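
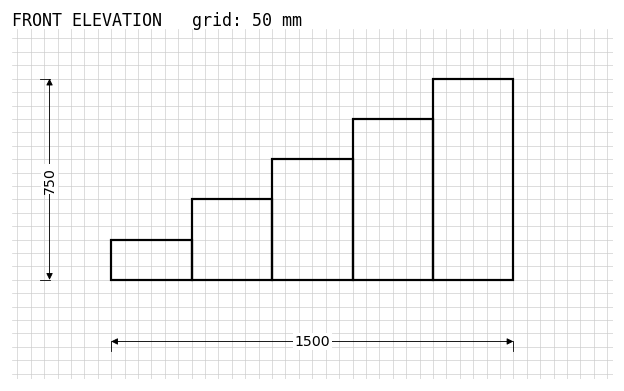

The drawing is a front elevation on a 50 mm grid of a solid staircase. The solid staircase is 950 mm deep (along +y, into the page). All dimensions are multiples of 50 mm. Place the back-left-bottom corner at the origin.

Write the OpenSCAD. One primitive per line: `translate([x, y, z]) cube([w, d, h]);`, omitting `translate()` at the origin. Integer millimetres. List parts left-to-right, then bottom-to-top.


cube([300, 950, 150]);
translate([300, 0, 0]) cube([300, 950, 300]);
translate([600, 0, 0]) cube([300, 950, 450]);
translate([900, 0, 0]) cube([300, 950, 600]);
translate([1200, 0, 0]) cube([300, 950, 750]);


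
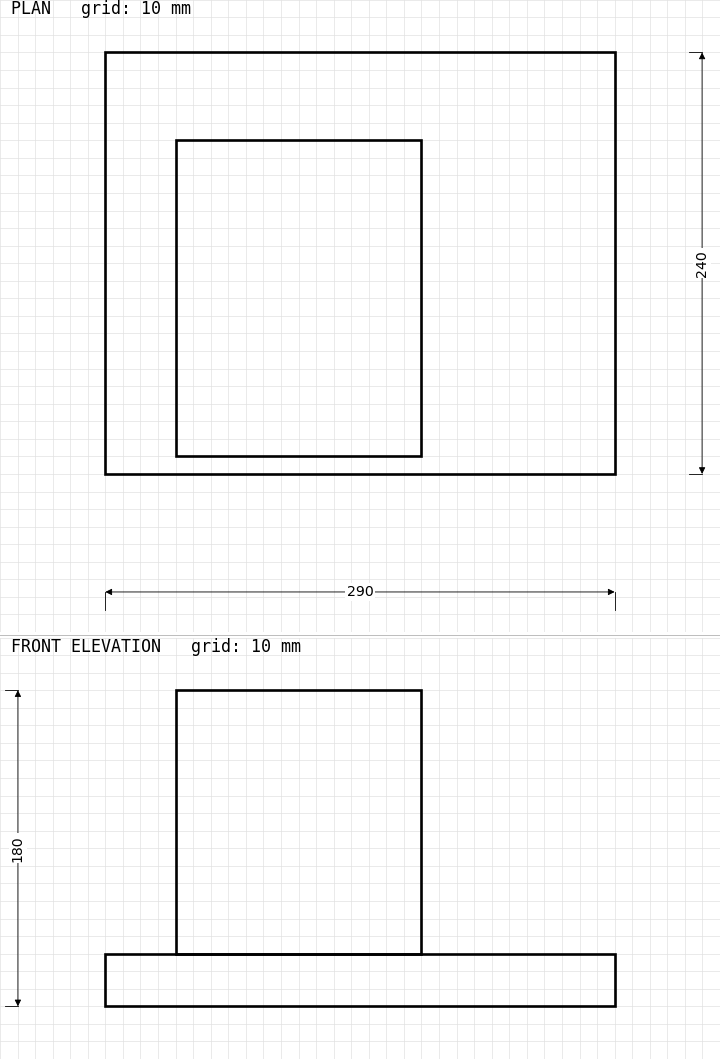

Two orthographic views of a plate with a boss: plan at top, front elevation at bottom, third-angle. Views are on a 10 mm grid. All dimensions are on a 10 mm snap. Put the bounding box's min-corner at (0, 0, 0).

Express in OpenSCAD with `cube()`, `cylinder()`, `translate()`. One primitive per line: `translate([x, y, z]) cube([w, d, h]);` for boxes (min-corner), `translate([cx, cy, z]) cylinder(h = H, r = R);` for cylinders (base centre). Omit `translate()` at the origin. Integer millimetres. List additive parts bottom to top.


cube([290, 240, 30]);
translate([40, 10, 30]) cube([140, 180, 150]);


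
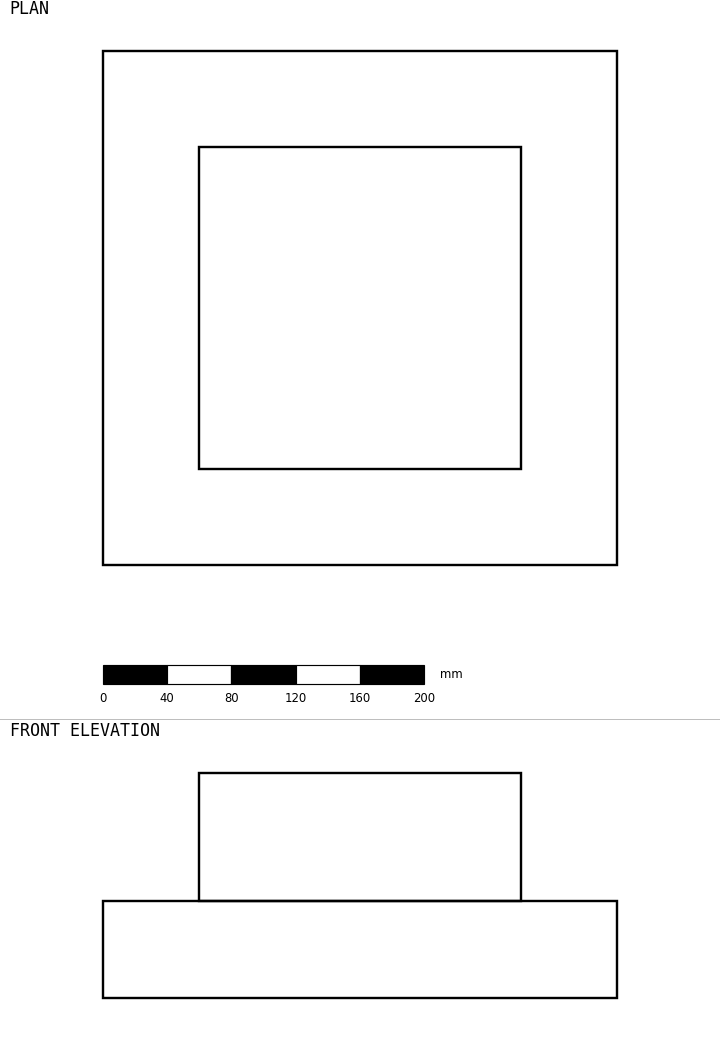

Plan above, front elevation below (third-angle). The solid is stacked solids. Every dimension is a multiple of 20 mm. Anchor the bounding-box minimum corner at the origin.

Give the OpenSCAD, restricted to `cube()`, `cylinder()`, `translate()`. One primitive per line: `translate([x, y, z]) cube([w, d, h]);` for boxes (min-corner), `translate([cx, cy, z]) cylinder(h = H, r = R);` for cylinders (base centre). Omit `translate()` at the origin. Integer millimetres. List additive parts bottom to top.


cube([320, 320, 60]);
translate([60, 60, 60]) cube([200, 200, 80]);


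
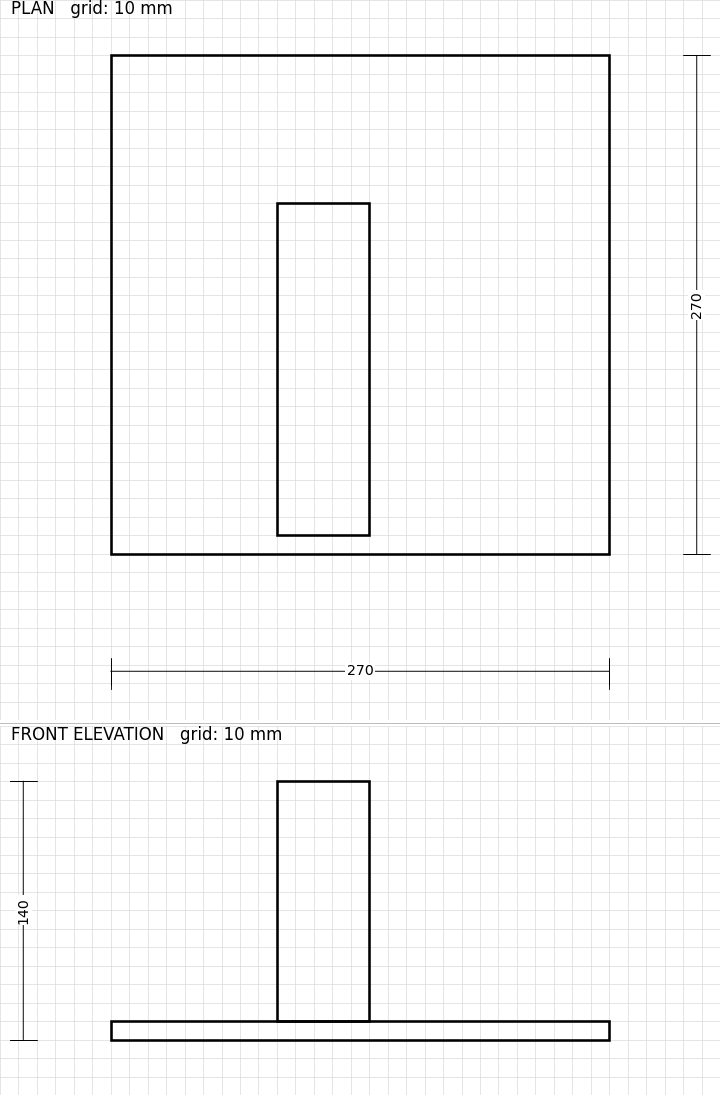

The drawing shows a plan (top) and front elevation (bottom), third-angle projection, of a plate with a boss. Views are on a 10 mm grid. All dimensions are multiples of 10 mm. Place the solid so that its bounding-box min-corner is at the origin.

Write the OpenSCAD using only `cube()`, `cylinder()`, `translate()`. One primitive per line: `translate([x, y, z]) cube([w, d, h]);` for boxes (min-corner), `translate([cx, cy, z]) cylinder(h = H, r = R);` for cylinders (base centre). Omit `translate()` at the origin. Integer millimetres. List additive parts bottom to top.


cube([270, 270, 10]);
translate([90, 10, 10]) cube([50, 180, 130]);


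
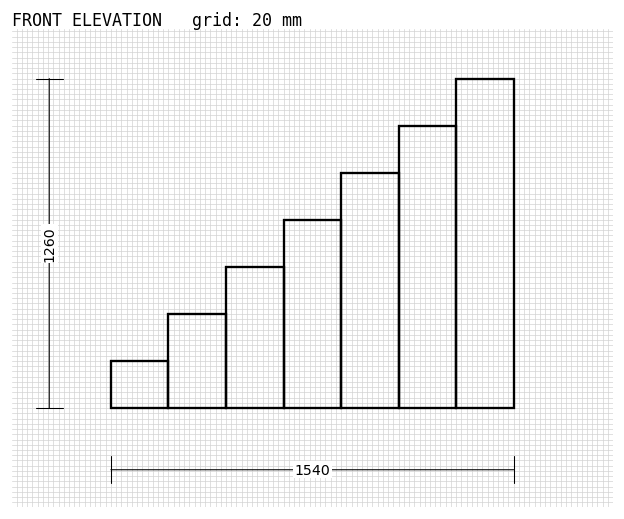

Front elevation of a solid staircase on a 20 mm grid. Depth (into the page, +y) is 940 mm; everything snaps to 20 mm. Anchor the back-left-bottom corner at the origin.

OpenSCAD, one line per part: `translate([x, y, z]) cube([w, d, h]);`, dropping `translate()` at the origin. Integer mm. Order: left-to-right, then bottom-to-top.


cube([220, 940, 180]);
translate([220, 0, 0]) cube([220, 940, 360]);
translate([440, 0, 0]) cube([220, 940, 540]);
translate([660, 0, 0]) cube([220, 940, 720]);
translate([880, 0, 0]) cube([220, 940, 900]);
translate([1100, 0, 0]) cube([220, 940, 1080]);
translate([1320, 0, 0]) cube([220, 940, 1260]);


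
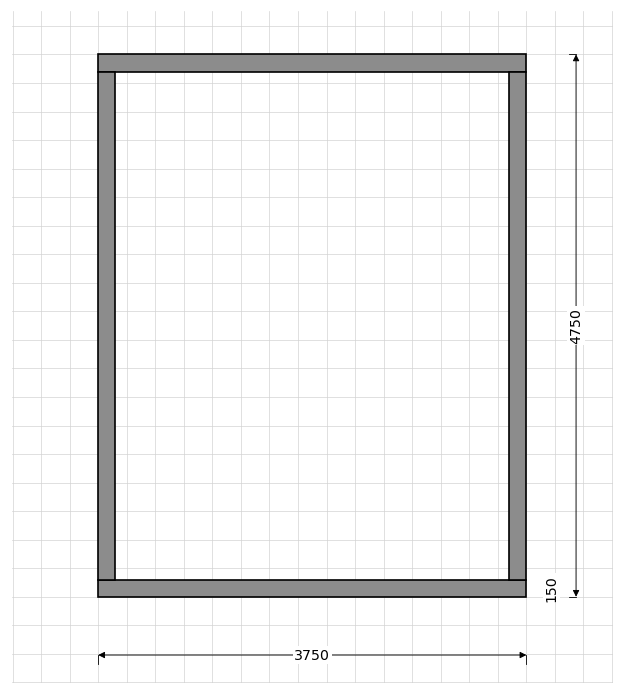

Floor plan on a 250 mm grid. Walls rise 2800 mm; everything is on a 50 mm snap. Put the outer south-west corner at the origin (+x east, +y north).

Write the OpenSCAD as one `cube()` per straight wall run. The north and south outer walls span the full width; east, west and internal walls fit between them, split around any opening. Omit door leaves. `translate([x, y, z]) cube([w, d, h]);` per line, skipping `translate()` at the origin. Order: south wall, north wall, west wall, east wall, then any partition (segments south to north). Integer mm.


cube([3750, 150, 2800]);
translate([0, 4600, 0]) cube([3750, 150, 2800]);
translate([0, 150, 0]) cube([150, 4450, 2800]);
translate([3600, 150, 0]) cube([150, 4450, 2800]);


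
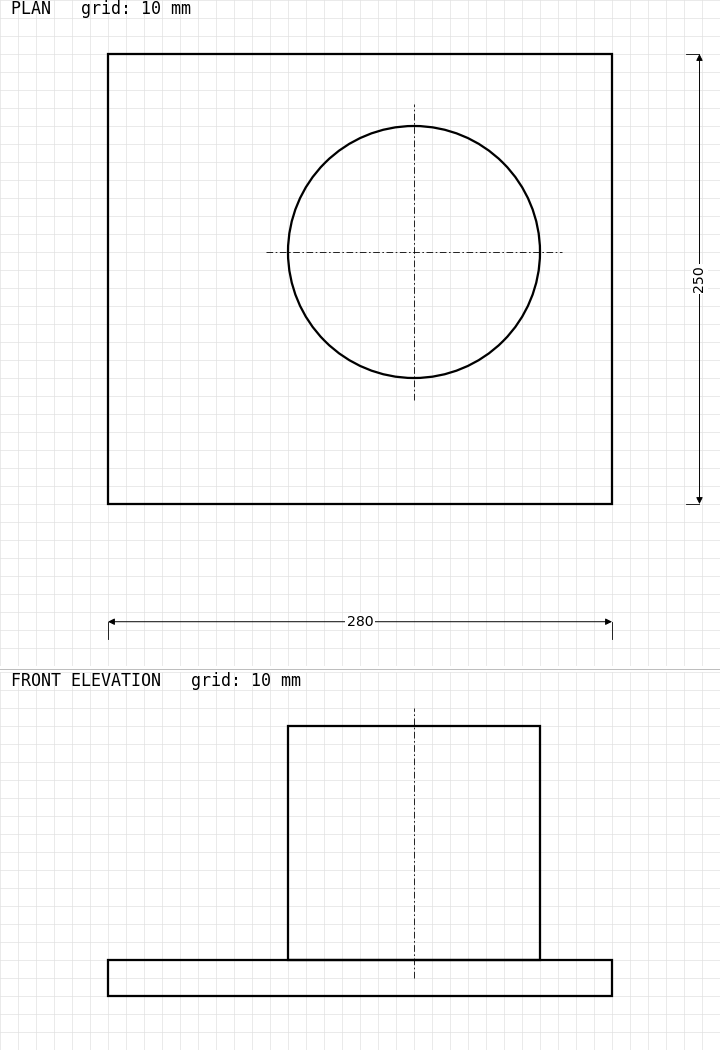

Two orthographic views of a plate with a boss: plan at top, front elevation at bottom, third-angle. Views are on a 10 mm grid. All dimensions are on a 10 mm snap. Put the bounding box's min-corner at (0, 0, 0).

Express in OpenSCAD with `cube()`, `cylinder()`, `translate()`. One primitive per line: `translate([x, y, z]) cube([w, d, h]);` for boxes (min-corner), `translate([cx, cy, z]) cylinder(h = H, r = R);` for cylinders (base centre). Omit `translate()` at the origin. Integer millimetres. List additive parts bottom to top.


cube([280, 250, 20]);
translate([170, 140, 20]) cylinder(h = 130, r = 70);


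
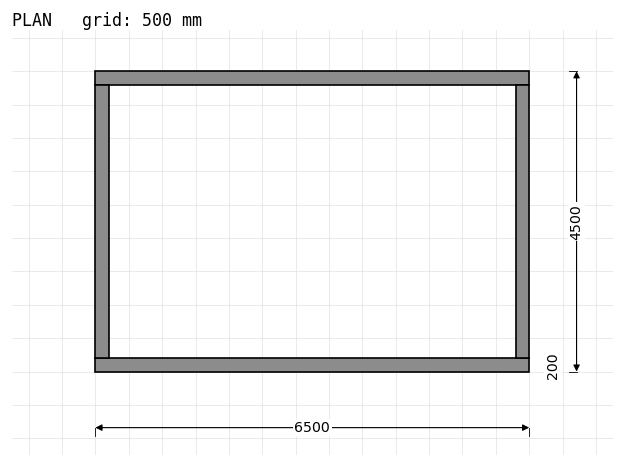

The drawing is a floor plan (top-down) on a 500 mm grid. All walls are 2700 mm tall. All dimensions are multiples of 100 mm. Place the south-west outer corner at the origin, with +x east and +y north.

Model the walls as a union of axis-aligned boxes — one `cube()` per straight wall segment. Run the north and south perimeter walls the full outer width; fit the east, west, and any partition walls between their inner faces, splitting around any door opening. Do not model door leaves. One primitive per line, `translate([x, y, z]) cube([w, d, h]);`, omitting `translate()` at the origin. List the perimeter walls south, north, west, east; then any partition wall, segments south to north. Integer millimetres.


cube([6500, 200, 2700]);
translate([0, 4300, 0]) cube([6500, 200, 2700]);
translate([0, 200, 0]) cube([200, 4100, 2700]);
translate([6300, 200, 0]) cube([200, 4100, 2700]);


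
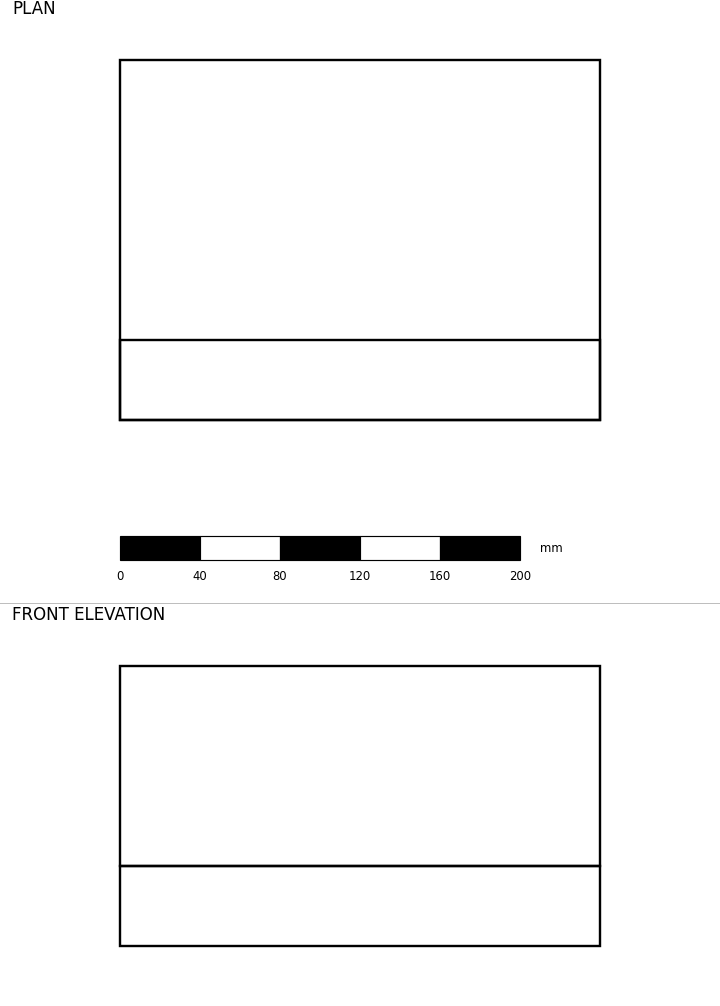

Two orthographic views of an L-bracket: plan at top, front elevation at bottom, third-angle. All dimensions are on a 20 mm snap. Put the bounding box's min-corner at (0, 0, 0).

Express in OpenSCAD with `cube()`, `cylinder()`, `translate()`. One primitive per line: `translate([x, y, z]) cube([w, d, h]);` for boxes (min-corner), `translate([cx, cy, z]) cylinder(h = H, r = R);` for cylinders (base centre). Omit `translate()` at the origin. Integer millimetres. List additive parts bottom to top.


cube([240, 180, 40]);
translate([0, 0, 40]) cube([240, 40, 100]);


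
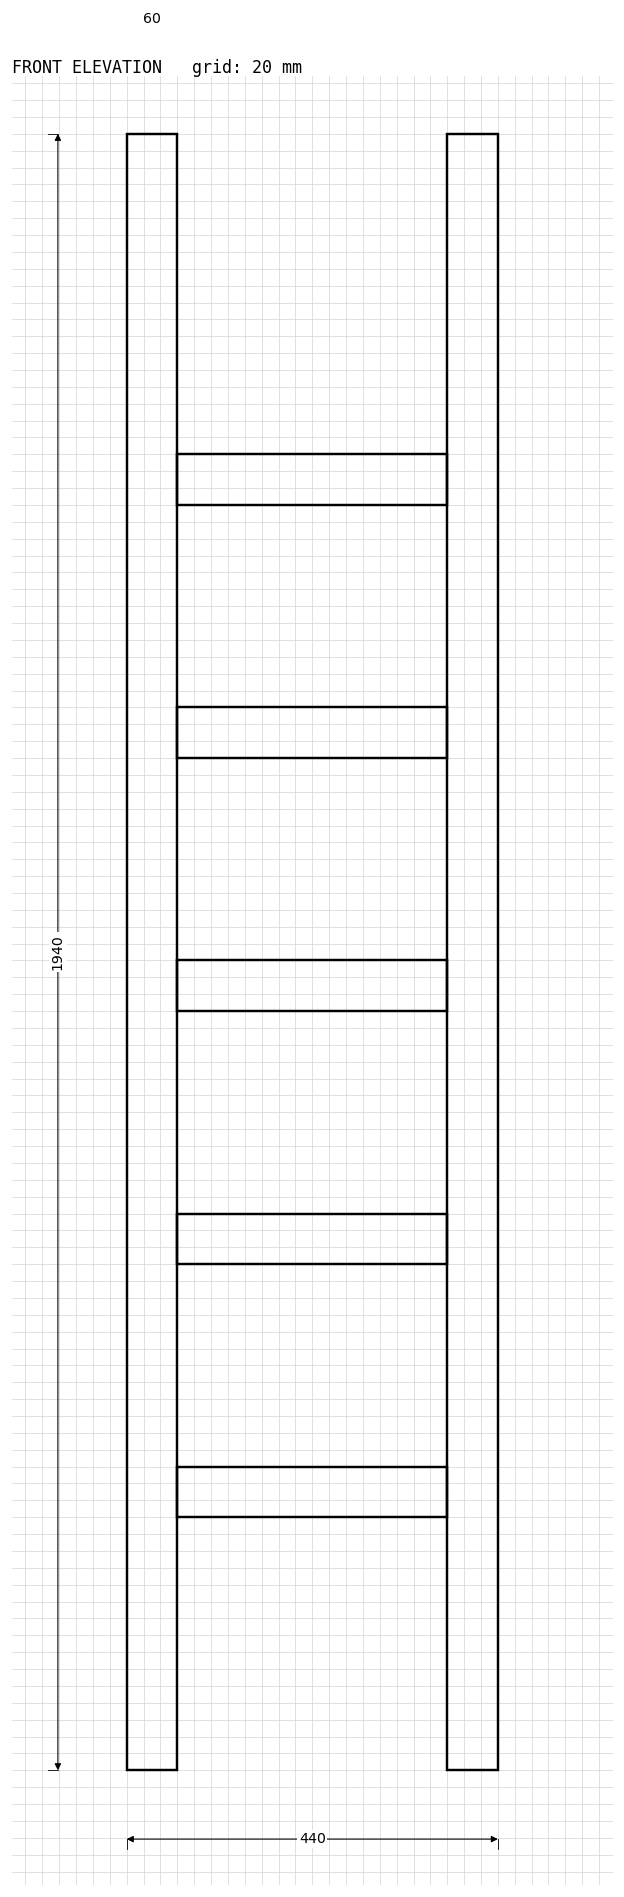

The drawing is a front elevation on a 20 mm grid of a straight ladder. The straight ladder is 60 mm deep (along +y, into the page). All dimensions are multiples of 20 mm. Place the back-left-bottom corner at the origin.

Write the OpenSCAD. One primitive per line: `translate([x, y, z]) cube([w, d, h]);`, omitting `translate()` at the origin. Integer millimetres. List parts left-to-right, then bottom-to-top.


cube([60, 60, 1940]);
translate([60, 0, 300]) cube([320, 60, 60]);
translate([60, 0, 600]) cube([320, 60, 60]);
translate([60, 0, 900]) cube([320, 60, 60]);
translate([60, 0, 1200]) cube([320, 60, 60]);
translate([60, 0, 1500]) cube([320, 60, 60]);
translate([380, 0, 0]) cube([60, 60, 1940]);


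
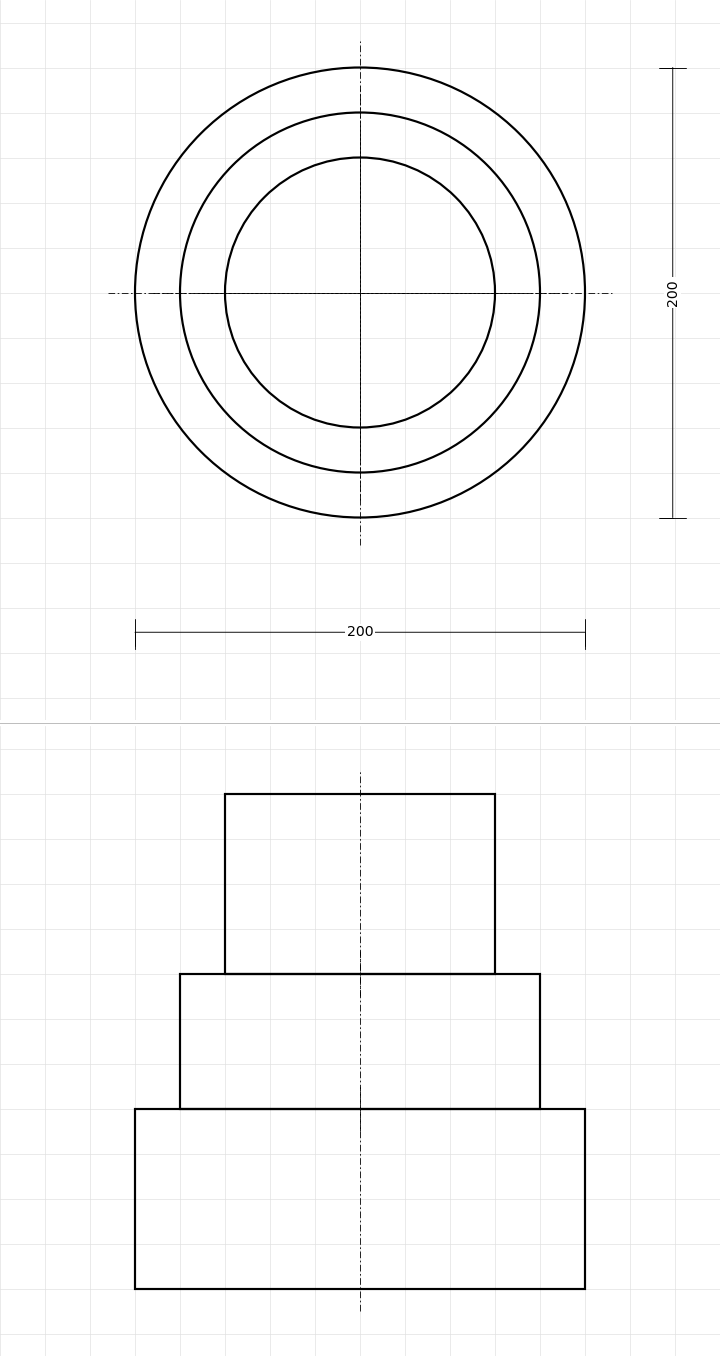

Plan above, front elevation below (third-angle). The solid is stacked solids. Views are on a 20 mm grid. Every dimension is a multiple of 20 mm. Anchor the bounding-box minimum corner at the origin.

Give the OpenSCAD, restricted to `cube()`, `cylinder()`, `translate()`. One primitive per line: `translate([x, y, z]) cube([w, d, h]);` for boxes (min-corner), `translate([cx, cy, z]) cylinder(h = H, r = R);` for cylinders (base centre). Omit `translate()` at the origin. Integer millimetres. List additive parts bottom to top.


translate([100, 100, 0]) cylinder(h = 80, r = 100);
translate([100, 100, 80]) cylinder(h = 60, r = 80);
translate([100, 100, 140]) cylinder(h = 80, r = 60);


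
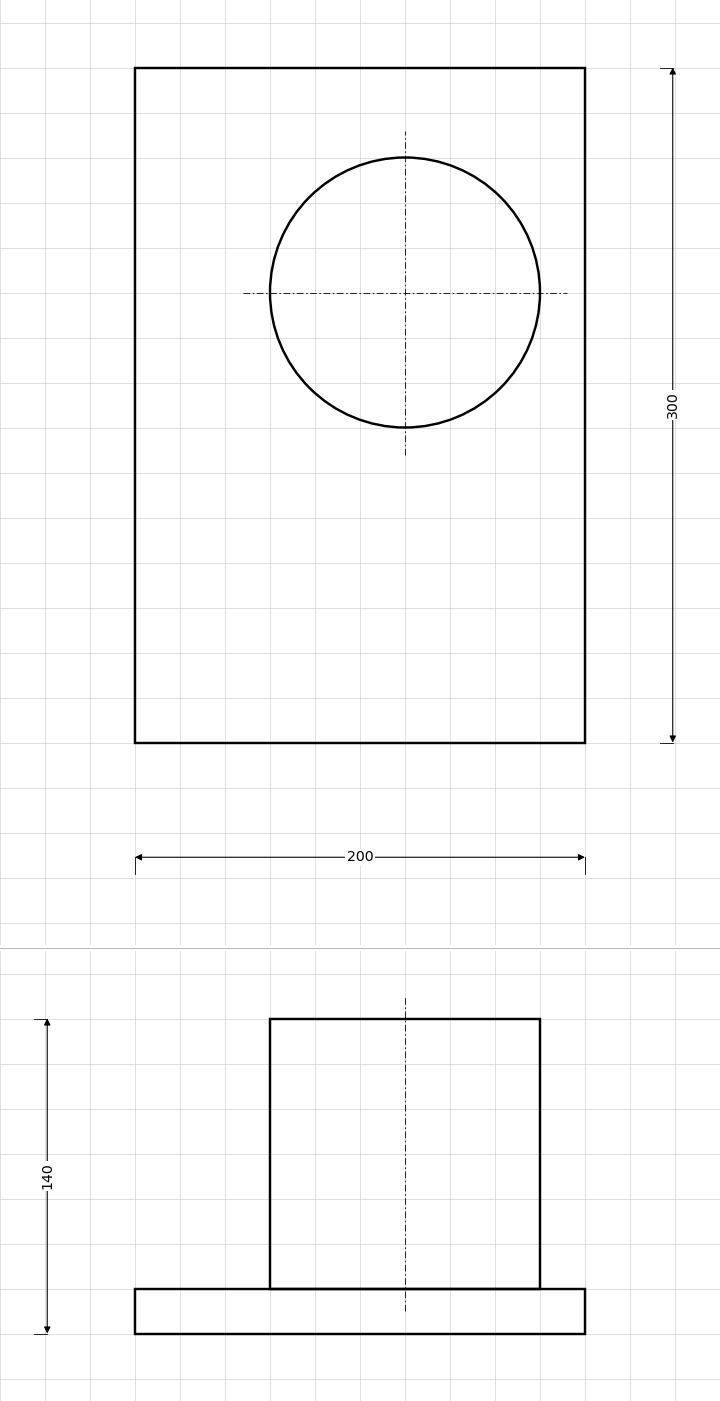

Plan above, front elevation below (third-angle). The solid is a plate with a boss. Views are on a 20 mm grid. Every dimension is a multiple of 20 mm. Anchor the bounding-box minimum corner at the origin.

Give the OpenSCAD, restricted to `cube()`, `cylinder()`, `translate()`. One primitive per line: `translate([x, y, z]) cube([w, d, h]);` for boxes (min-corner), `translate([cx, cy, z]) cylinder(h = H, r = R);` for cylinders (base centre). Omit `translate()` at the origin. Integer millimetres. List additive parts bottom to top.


cube([200, 300, 20]);
translate([120, 200, 20]) cylinder(h = 120, r = 60);


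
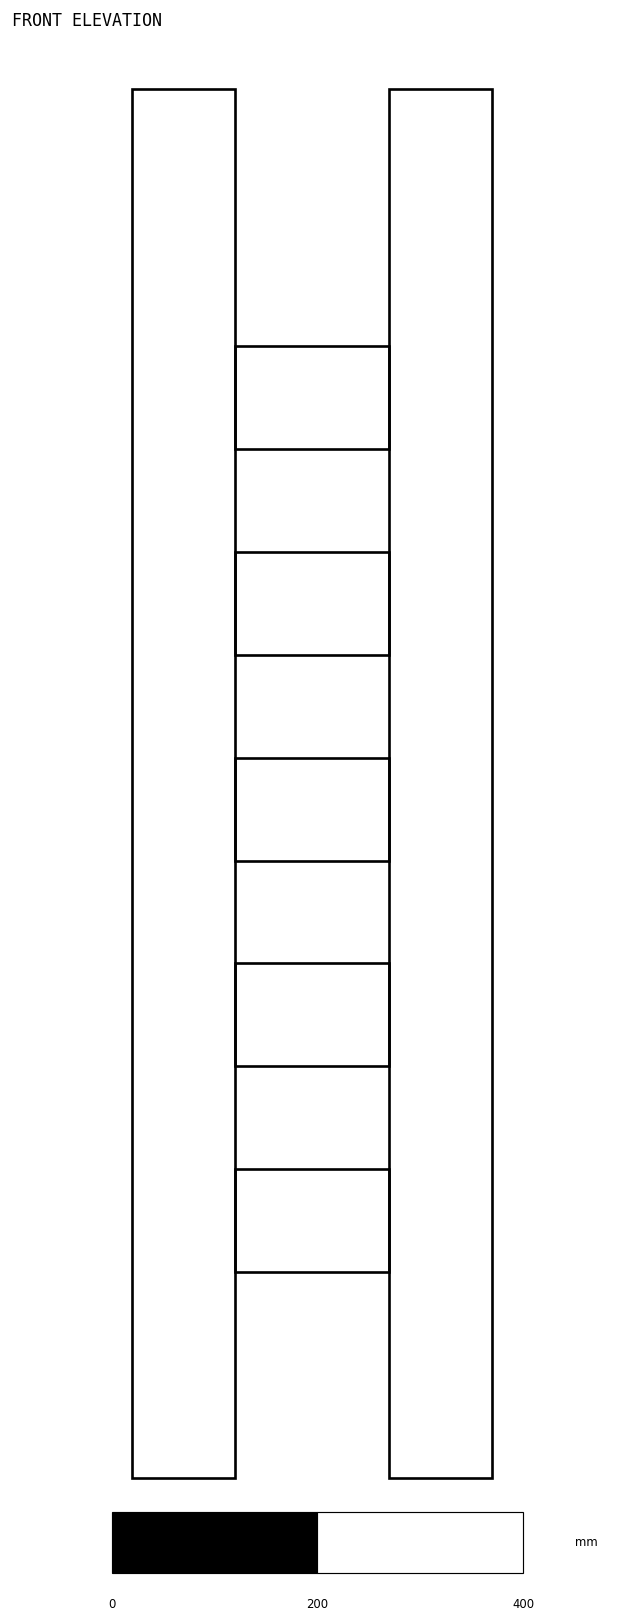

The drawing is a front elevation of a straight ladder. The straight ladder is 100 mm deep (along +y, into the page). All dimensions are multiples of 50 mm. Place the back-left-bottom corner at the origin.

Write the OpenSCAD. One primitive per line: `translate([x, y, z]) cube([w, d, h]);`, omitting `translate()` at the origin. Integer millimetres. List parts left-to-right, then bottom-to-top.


cube([100, 100, 1350]);
translate([100, 0, 200]) cube([150, 100, 100]);
translate([100, 0, 400]) cube([150, 100, 100]);
translate([100, 0, 600]) cube([150, 100, 100]);
translate([100, 0, 800]) cube([150, 100, 100]);
translate([100, 0, 1000]) cube([150, 100, 100]);
translate([250, 0, 0]) cube([100, 100, 1350]);


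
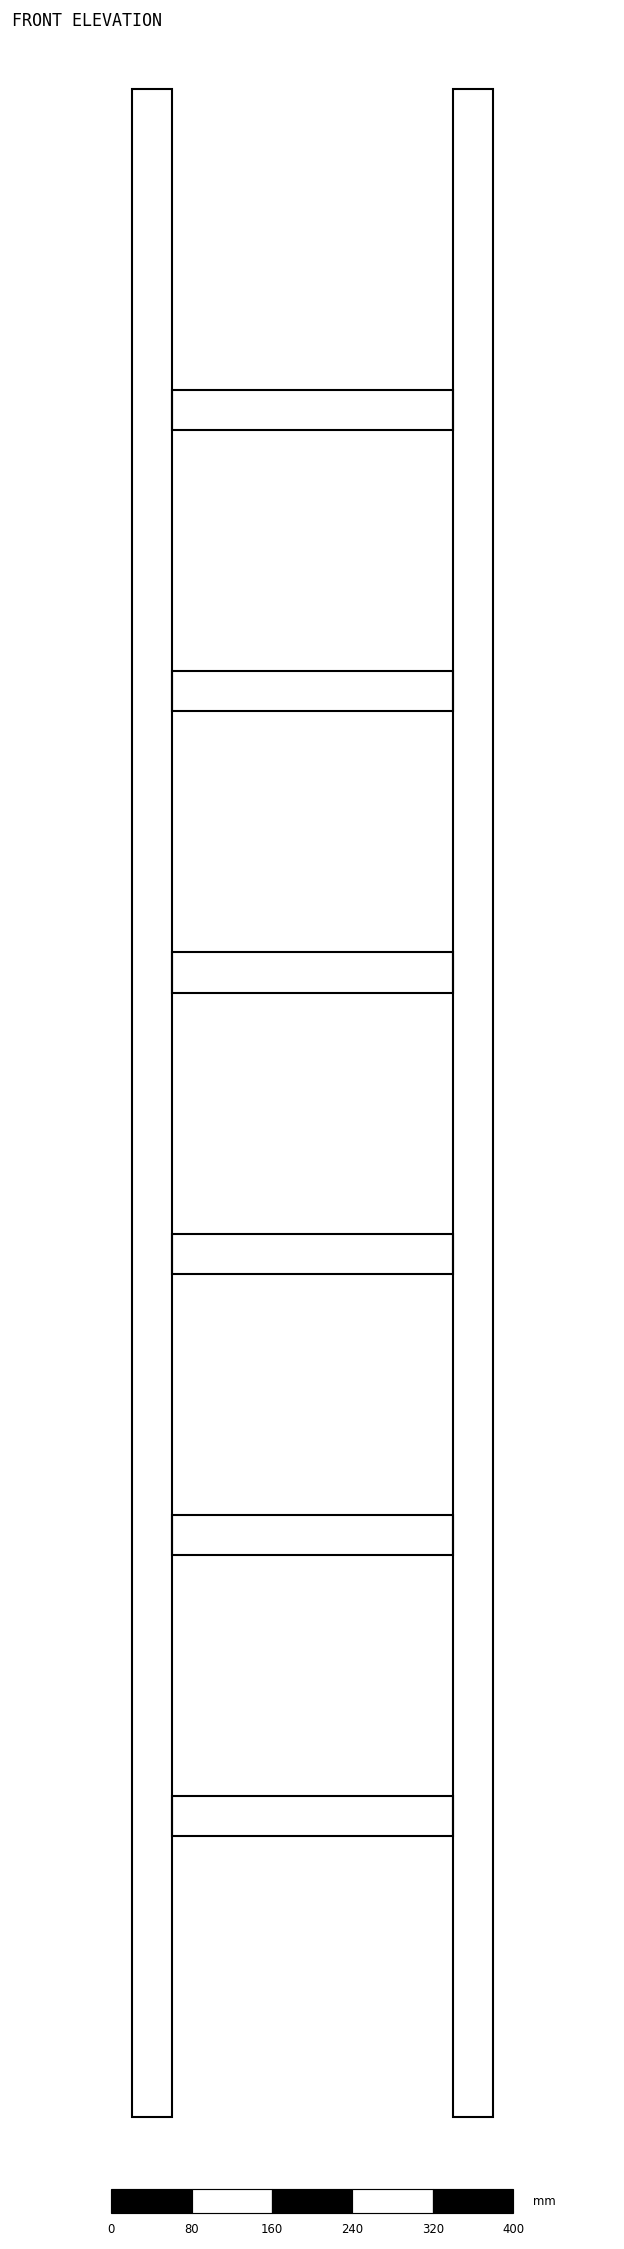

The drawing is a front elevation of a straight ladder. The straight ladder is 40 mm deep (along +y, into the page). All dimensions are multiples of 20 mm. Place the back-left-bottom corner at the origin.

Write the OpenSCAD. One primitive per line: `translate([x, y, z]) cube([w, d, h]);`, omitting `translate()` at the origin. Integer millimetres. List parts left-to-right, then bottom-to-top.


cube([40, 40, 2020]);
translate([40, 0, 280]) cube([280, 40, 40]);
translate([40, 0, 560]) cube([280, 40, 40]);
translate([40, 0, 840]) cube([280, 40, 40]);
translate([40, 0, 1120]) cube([280, 40, 40]);
translate([40, 0, 1400]) cube([280, 40, 40]);
translate([40, 0, 1680]) cube([280, 40, 40]);
translate([320, 0, 0]) cube([40, 40, 2020]);


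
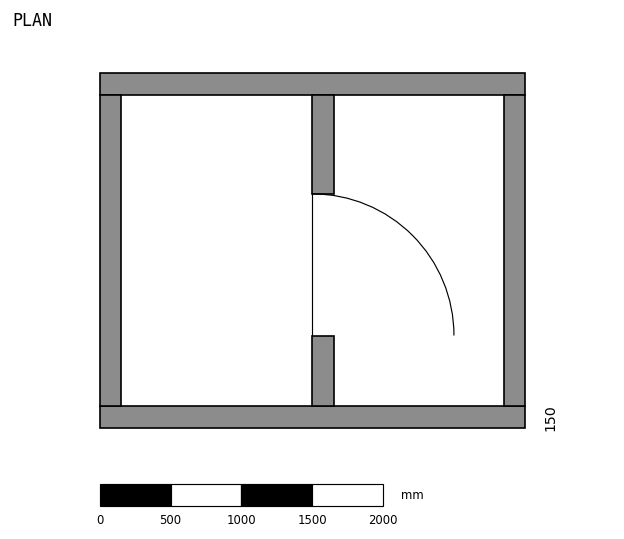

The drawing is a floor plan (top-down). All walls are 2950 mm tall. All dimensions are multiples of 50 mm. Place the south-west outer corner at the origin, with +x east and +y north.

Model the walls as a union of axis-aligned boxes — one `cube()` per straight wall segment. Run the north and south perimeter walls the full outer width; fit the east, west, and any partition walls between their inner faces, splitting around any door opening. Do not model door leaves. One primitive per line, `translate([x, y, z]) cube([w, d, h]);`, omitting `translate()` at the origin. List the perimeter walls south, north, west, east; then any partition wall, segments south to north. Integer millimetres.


cube([3000, 150, 2950]);
translate([0, 2350, 0]) cube([3000, 150, 2950]);
translate([0, 150, 0]) cube([150, 2200, 2950]);
translate([2850, 150, 0]) cube([150, 2200, 2950]);
translate([1500, 150, 0]) cube([150, 500, 2950]);
translate([1500, 1650, 0]) cube([150, 700, 2950]);


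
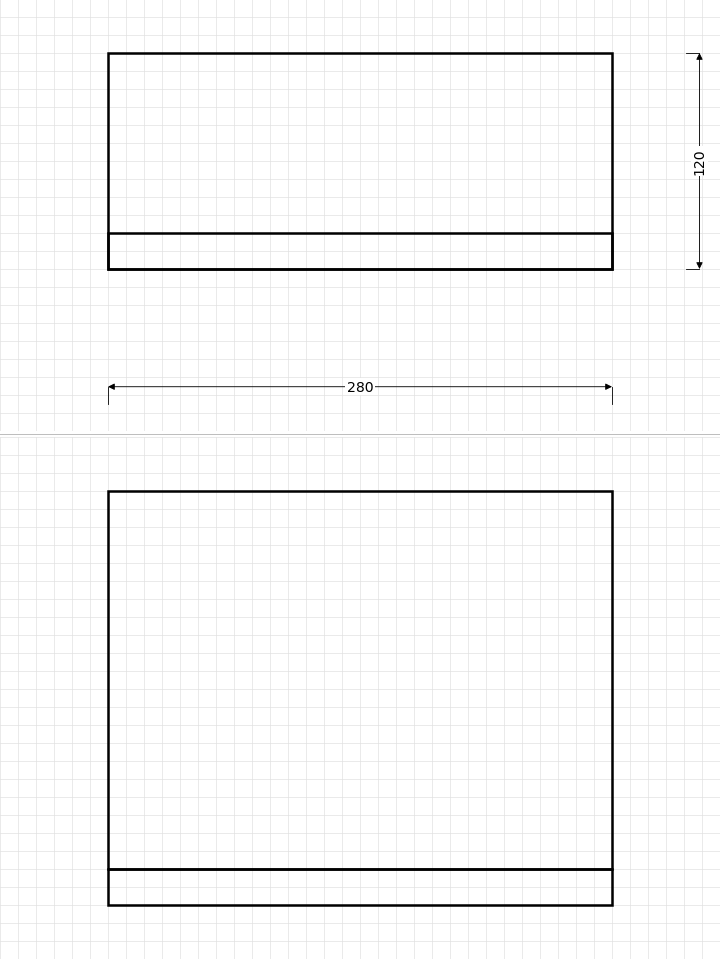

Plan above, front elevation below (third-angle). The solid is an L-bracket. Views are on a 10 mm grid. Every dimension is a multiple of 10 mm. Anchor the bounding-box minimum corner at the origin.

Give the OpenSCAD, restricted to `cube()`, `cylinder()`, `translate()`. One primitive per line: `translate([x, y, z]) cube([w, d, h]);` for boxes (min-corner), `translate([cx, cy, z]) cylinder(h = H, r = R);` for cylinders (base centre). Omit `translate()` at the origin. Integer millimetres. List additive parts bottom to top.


cube([280, 120, 20]);
translate([0, 0, 20]) cube([280, 20, 210]);


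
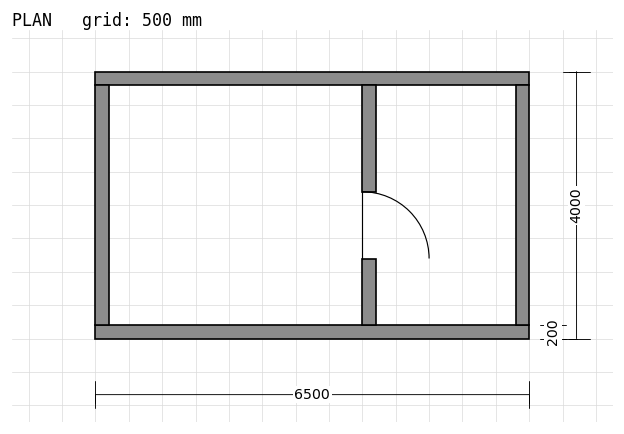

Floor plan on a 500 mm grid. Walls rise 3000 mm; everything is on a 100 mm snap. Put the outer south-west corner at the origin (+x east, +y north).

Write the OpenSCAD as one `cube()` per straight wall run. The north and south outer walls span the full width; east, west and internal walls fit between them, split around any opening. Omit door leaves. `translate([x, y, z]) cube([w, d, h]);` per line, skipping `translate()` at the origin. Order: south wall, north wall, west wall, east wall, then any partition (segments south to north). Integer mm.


cube([6500, 200, 3000]);
translate([0, 3800, 0]) cube([6500, 200, 3000]);
translate([0, 200, 0]) cube([200, 3600, 3000]);
translate([6300, 200, 0]) cube([200, 3600, 3000]);
translate([4000, 200, 0]) cube([200, 1000, 3000]);
translate([4000, 2200, 0]) cube([200, 1600, 3000]);


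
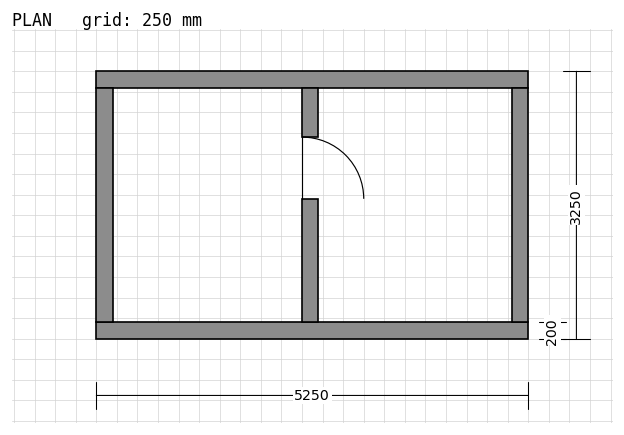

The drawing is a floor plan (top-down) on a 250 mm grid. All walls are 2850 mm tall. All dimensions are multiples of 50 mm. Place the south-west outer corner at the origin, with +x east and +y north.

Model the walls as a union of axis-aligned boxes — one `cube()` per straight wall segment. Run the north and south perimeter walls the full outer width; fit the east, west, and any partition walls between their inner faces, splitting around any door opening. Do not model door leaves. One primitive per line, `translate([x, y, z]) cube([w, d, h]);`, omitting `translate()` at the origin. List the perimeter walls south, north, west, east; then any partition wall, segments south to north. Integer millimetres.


cube([5250, 200, 2850]);
translate([0, 3050, 0]) cube([5250, 200, 2850]);
translate([0, 200, 0]) cube([200, 2850, 2850]);
translate([5050, 200, 0]) cube([200, 2850, 2850]);
translate([2500, 200, 0]) cube([200, 1500, 2850]);
translate([2500, 2450, 0]) cube([200, 600, 2850]);


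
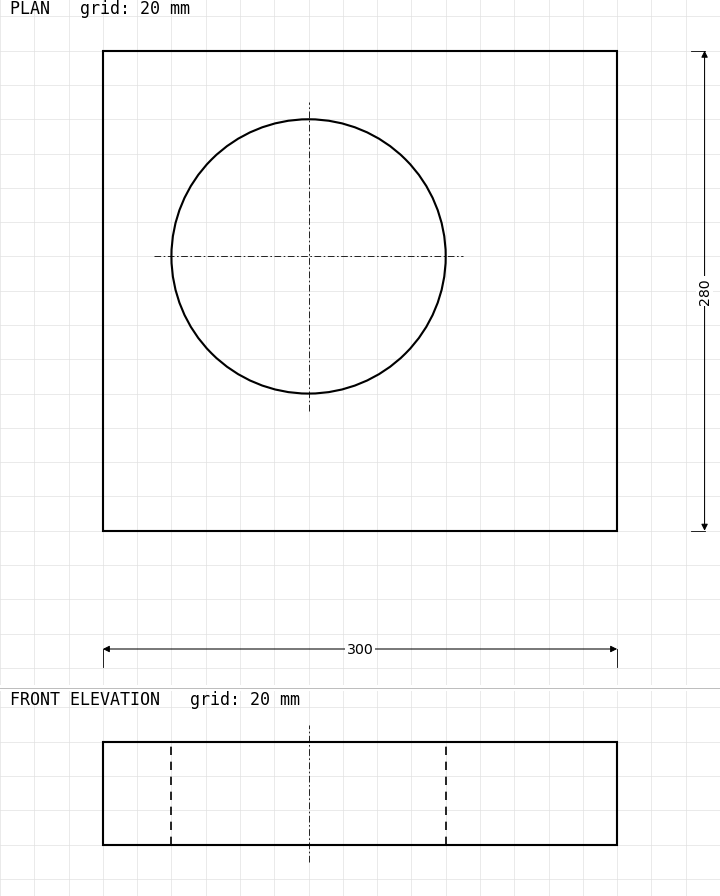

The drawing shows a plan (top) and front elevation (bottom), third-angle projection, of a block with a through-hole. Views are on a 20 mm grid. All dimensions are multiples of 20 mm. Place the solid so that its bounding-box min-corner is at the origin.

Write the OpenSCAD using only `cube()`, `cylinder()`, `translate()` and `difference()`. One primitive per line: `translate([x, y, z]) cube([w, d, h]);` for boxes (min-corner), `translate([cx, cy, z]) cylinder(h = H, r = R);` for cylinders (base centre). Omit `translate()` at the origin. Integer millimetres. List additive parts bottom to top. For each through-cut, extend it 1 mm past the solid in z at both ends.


difference() {
  cube([300, 280, 60]);
  translate([120, 160, -1]) cylinder(h = 62, r = 80);
}


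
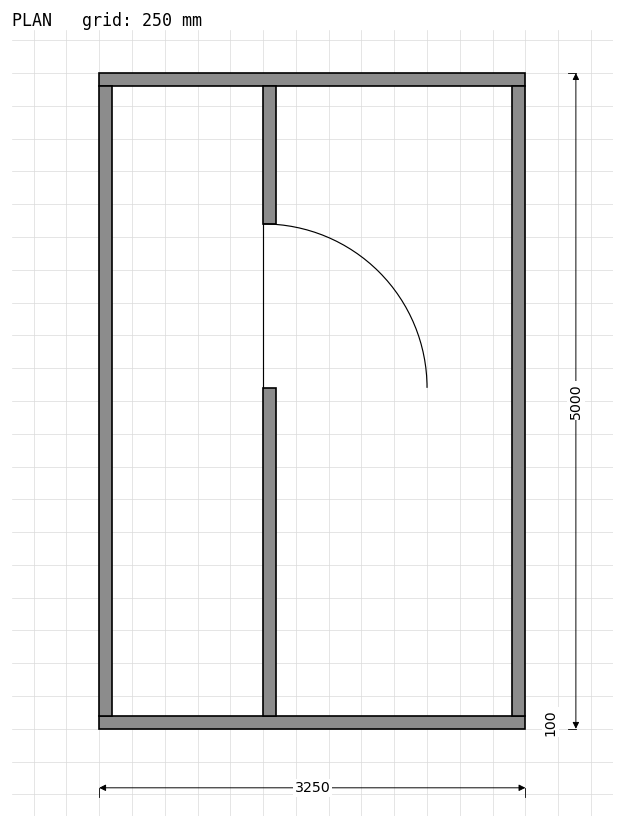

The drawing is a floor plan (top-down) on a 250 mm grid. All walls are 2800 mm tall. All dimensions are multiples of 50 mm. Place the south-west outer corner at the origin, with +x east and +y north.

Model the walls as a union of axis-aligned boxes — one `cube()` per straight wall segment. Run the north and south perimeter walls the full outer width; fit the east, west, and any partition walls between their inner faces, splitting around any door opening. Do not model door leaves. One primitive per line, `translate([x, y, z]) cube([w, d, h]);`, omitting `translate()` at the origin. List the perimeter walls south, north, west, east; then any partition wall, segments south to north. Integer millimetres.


cube([3250, 100, 2800]);
translate([0, 4900, 0]) cube([3250, 100, 2800]);
translate([0, 100, 0]) cube([100, 4800, 2800]);
translate([3150, 100, 0]) cube([100, 4800, 2800]);
translate([1250, 100, 0]) cube([100, 2500, 2800]);
translate([1250, 3850, 0]) cube([100, 1050, 2800]);


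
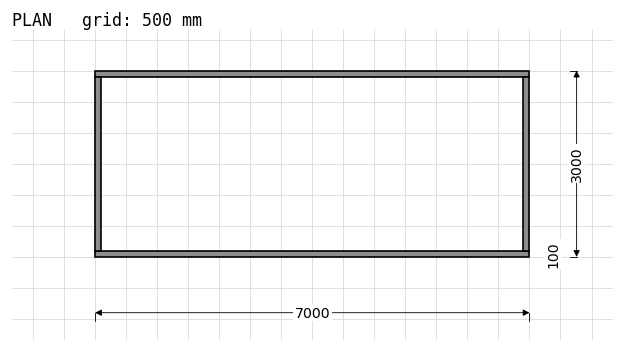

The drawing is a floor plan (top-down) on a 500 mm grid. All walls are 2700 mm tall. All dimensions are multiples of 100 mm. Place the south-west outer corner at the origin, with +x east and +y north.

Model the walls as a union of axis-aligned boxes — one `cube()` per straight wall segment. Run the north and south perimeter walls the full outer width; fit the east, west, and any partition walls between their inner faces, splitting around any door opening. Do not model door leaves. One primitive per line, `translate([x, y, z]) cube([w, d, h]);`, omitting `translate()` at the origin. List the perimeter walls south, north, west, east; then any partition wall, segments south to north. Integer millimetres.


cube([7000, 100, 2700]);
translate([0, 2900, 0]) cube([7000, 100, 2700]);
translate([0, 100, 0]) cube([100, 2800, 2700]);
translate([6900, 100, 0]) cube([100, 2800, 2700]);


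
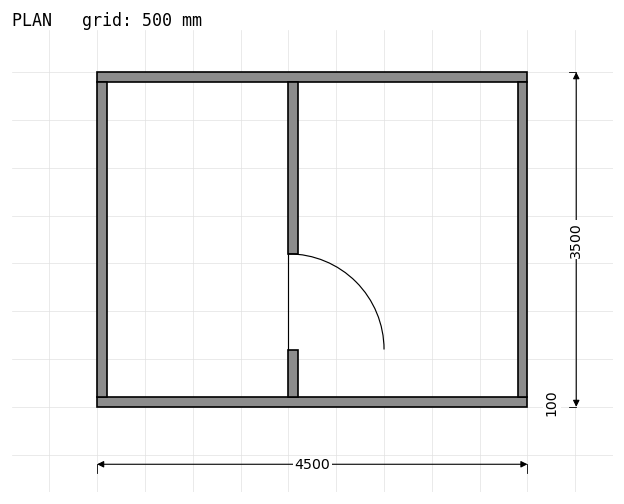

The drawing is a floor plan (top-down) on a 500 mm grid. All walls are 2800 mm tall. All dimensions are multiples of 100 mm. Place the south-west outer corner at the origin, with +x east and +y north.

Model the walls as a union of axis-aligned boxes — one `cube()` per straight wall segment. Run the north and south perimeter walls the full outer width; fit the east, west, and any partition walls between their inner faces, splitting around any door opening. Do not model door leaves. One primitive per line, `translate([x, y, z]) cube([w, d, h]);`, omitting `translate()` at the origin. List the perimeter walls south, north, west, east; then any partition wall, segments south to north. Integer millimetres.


cube([4500, 100, 2800]);
translate([0, 3400, 0]) cube([4500, 100, 2800]);
translate([0, 100, 0]) cube([100, 3300, 2800]);
translate([4400, 100, 0]) cube([100, 3300, 2800]);
translate([2000, 100, 0]) cube([100, 500, 2800]);
translate([2000, 1600, 0]) cube([100, 1800, 2800]);


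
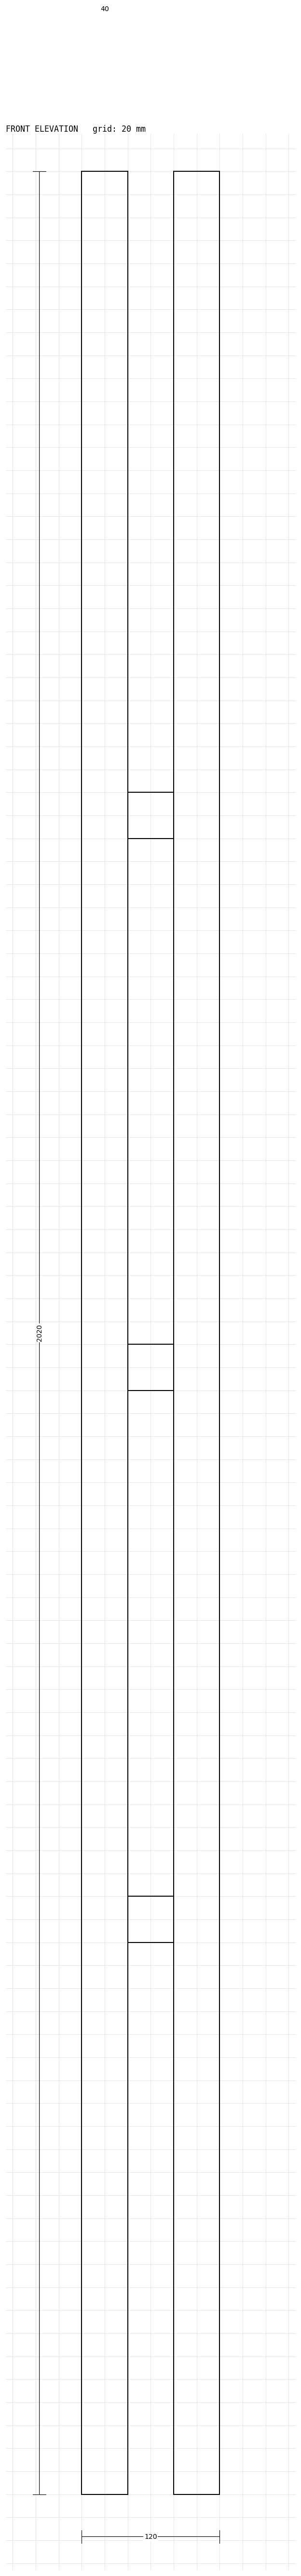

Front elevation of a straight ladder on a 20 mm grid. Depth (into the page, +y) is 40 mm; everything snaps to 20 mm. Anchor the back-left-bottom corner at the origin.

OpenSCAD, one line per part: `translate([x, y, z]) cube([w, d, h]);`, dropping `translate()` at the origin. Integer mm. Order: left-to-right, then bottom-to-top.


cube([40, 40, 2020]);
translate([40, 0, 480]) cube([40, 40, 40]);
translate([40, 0, 960]) cube([40, 40, 40]);
translate([40, 0, 1440]) cube([40, 40, 40]);
translate([80, 0, 0]) cube([40, 40, 2020]);


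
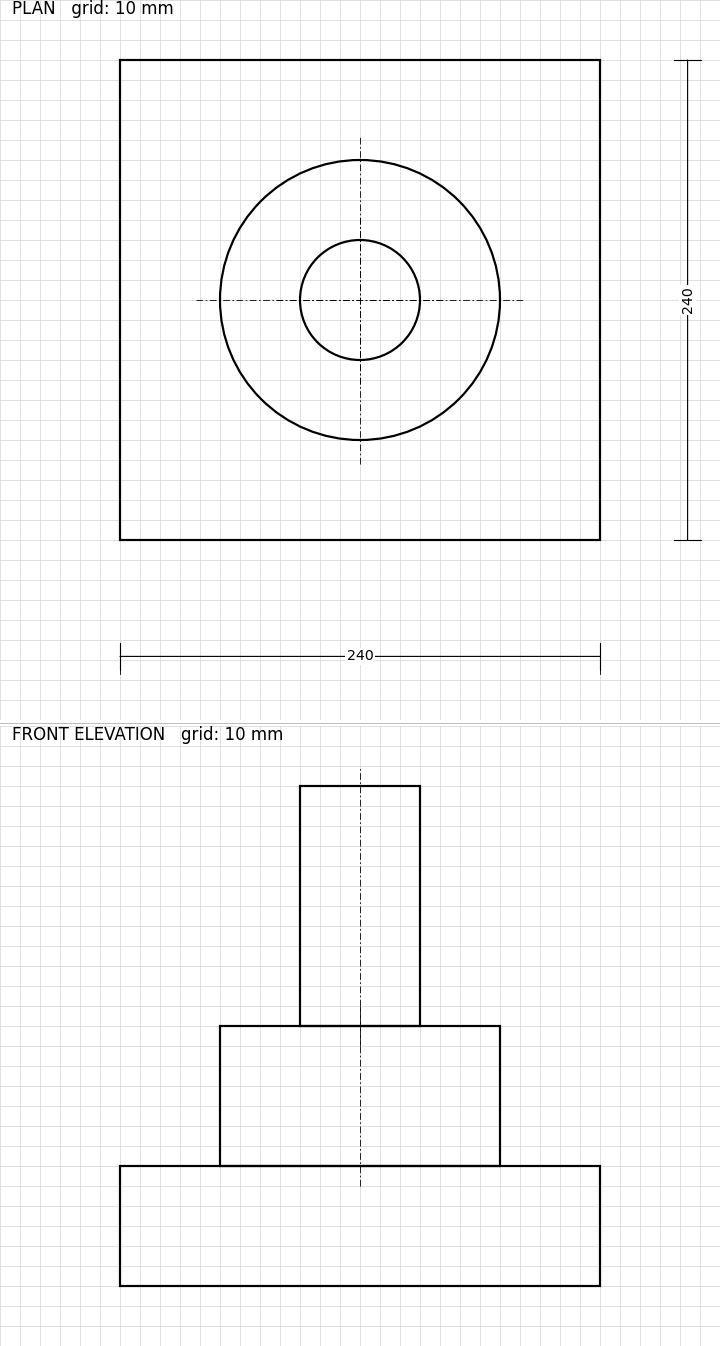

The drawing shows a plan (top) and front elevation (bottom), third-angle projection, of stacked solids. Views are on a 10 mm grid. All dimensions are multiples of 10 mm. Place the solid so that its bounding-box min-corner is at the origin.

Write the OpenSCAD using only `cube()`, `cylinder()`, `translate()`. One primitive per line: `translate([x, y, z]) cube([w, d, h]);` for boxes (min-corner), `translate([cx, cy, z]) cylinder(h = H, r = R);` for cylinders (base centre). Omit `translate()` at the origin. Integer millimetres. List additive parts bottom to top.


cube([240, 240, 60]);
translate([120, 120, 60]) cylinder(h = 70, r = 70);
translate([120, 120, 130]) cylinder(h = 120, r = 30);


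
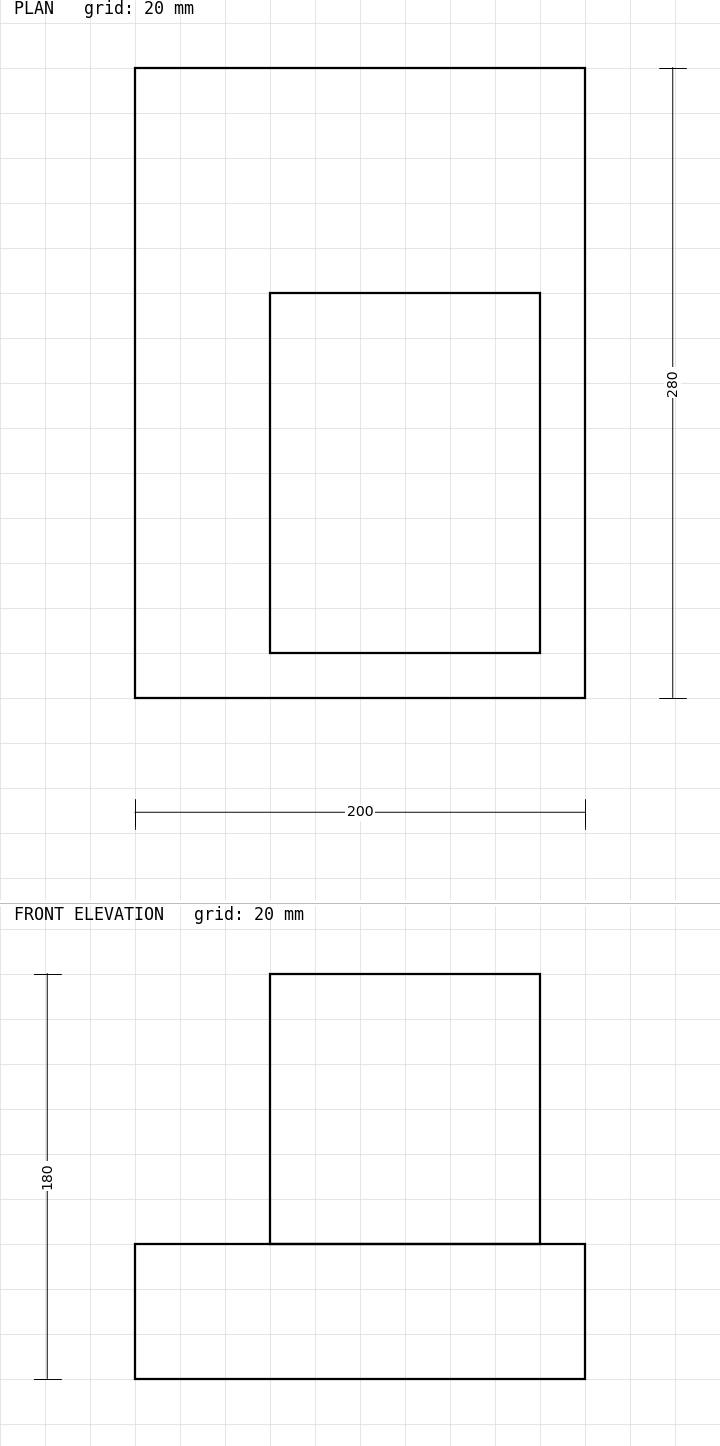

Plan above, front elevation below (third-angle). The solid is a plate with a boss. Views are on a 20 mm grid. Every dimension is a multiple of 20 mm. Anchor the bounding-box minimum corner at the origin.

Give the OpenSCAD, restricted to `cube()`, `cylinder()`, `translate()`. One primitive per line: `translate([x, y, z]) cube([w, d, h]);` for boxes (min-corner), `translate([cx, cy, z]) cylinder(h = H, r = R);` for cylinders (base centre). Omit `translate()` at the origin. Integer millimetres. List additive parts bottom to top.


cube([200, 280, 60]);
translate([60, 20, 60]) cube([120, 160, 120]);


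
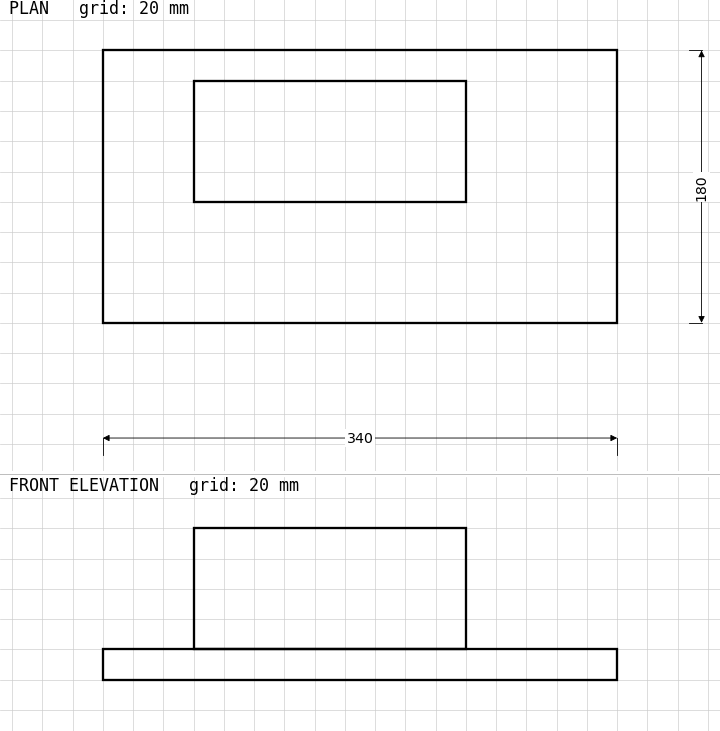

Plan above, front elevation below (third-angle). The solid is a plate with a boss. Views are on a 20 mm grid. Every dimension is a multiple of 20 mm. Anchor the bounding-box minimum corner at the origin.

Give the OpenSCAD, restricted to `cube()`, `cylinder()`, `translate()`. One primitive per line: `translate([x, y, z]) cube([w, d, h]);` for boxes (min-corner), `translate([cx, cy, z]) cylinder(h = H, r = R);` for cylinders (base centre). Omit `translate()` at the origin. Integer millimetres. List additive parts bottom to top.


cube([340, 180, 20]);
translate([60, 80, 20]) cube([180, 80, 80]);


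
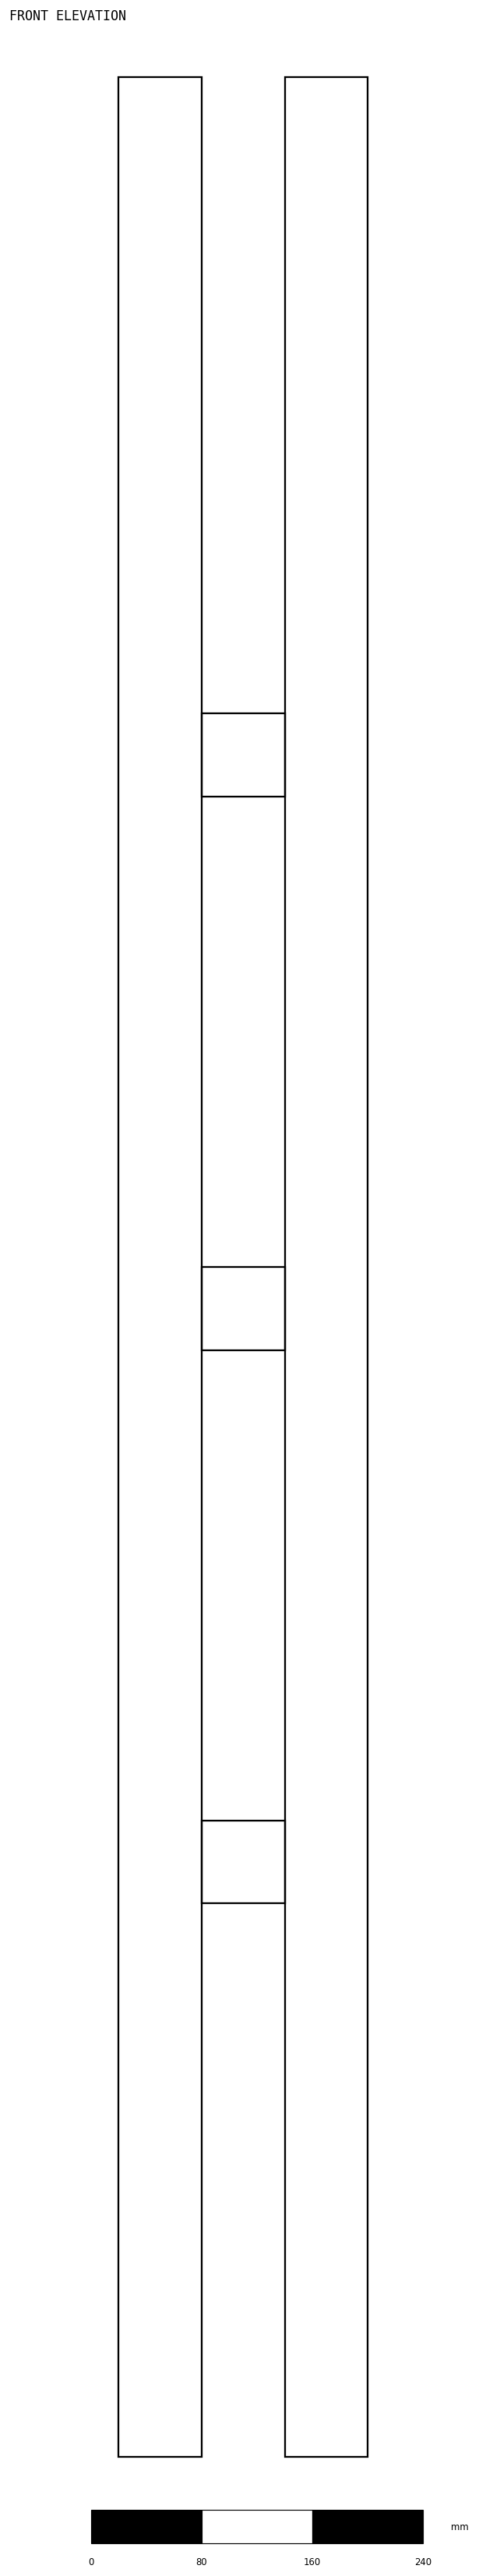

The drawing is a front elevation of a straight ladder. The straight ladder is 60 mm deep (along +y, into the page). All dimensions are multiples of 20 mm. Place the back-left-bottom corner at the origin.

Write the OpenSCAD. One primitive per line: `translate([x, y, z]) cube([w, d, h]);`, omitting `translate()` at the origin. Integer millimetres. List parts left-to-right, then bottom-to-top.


cube([60, 60, 1720]);
translate([60, 0, 400]) cube([60, 60, 60]);
translate([60, 0, 800]) cube([60, 60, 60]);
translate([60, 0, 1200]) cube([60, 60, 60]);
translate([120, 0, 0]) cube([60, 60, 1720]);


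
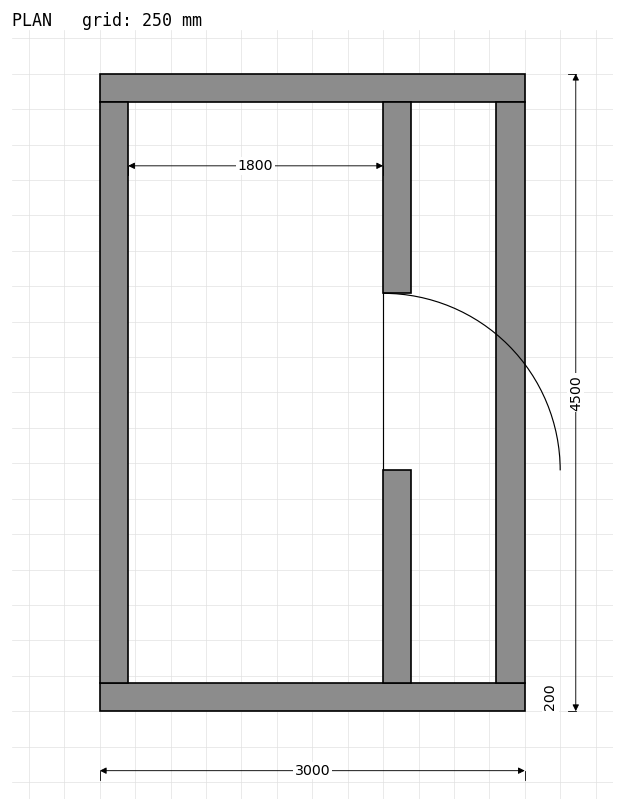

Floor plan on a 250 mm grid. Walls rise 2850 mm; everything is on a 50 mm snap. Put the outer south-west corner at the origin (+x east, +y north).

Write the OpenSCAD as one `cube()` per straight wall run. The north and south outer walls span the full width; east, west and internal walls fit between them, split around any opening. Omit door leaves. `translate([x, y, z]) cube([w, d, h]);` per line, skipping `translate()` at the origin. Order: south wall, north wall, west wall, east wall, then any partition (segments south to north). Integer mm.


cube([3000, 200, 2850]);
translate([0, 4300, 0]) cube([3000, 200, 2850]);
translate([0, 200, 0]) cube([200, 4100, 2850]);
translate([2800, 200, 0]) cube([200, 4100, 2850]);
translate([2000, 200, 0]) cube([200, 1500, 2850]);
translate([2000, 2950, 0]) cube([200, 1350, 2850]);


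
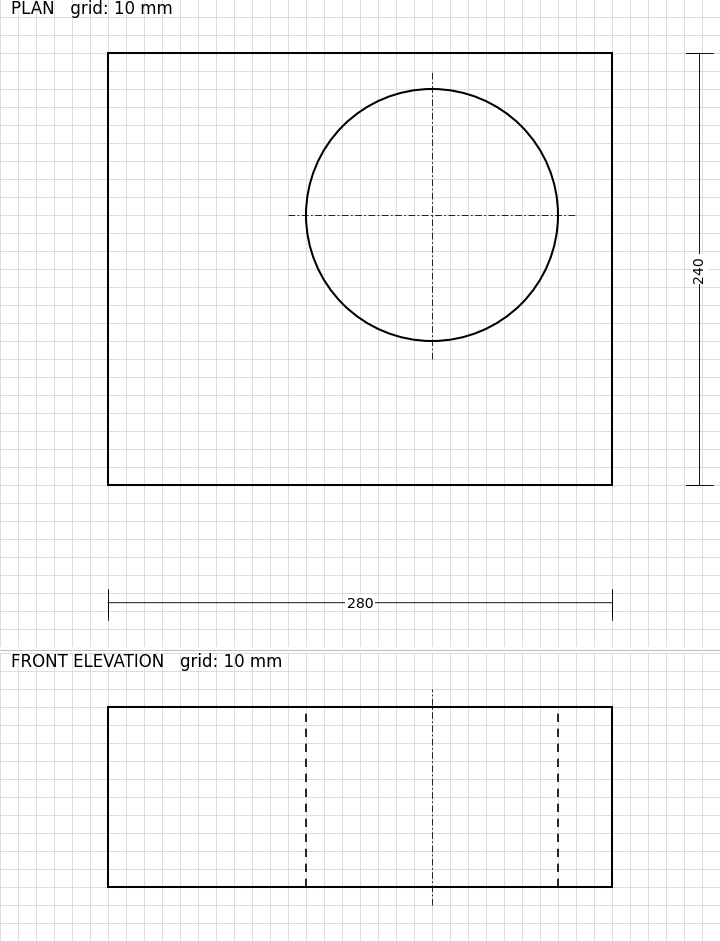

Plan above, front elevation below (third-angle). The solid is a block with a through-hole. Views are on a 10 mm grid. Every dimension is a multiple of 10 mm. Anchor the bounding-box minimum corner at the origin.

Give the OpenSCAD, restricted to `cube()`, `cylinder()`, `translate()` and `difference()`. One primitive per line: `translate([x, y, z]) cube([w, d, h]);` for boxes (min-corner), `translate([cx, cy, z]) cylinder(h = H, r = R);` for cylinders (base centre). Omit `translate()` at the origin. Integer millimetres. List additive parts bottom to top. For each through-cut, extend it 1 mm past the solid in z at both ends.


difference() {
  cube([280, 240, 100]);
  translate([180, 150, -1]) cylinder(h = 102, r = 70);
}


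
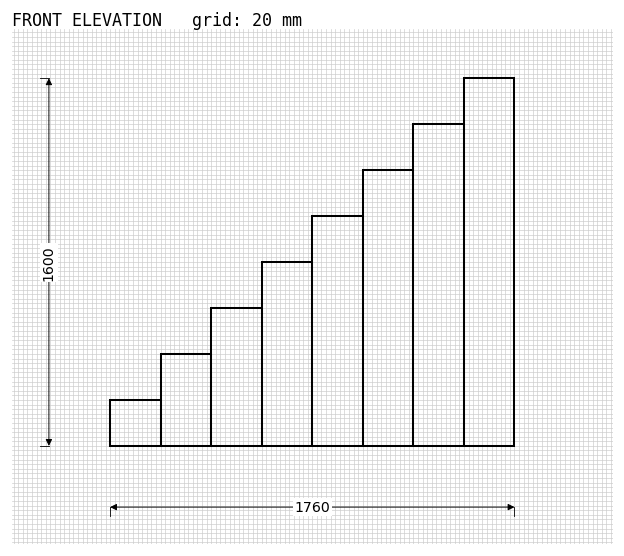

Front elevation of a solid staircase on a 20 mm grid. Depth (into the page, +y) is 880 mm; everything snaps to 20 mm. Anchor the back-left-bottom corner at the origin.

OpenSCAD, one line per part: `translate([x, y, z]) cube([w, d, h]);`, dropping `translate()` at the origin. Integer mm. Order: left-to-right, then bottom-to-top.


cube([220, 880, 200]);
translate([220, 0, 0]) cube([220, 880, 400]);
translate([440, 0, 0]) cube([220, 880, 600]);
translate([660, 0, 0]) cube([220, 880, 800]);
translate([880, 0, 0]) cube([220, 880, 1000]);
translate([1100, 0, 0]) cube([220, 880, 1200]);
translate([1320, 0, 0]) cube([220, 880, 1400]);
translate([1540, 0, 0]) cube([220, 880, 1600]);


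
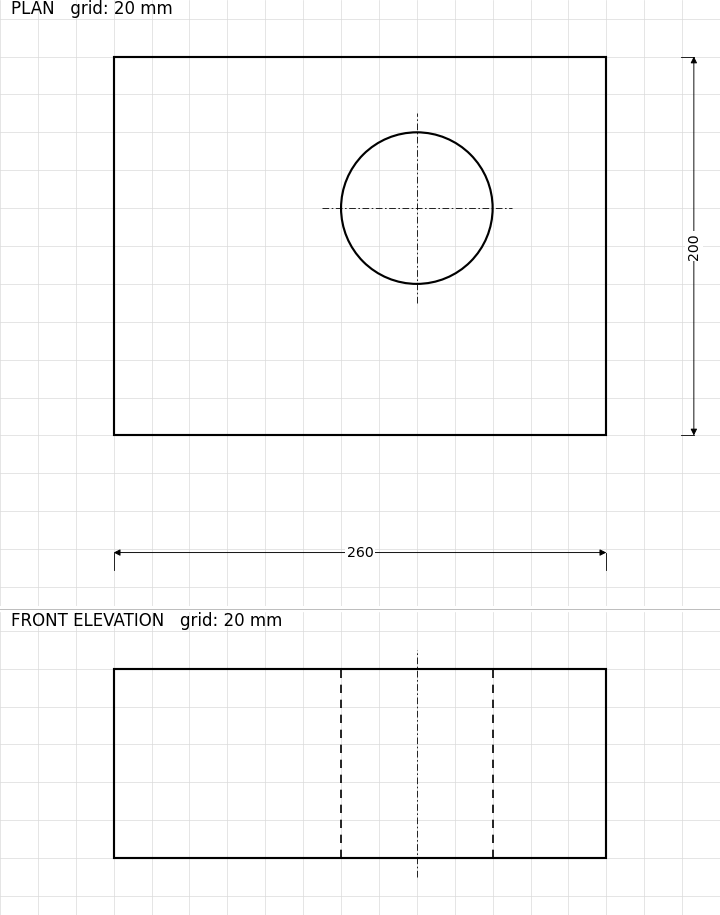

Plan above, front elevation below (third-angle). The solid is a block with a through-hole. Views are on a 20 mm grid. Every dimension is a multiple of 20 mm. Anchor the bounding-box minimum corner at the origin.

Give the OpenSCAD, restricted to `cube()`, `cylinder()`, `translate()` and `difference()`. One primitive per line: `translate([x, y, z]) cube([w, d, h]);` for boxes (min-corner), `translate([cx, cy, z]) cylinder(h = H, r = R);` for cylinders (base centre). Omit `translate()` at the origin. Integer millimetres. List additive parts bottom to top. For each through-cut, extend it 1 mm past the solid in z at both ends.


difference() {
  cube([260, 200, 100]);
  translate([160, 120, -1]) cylinder(h = 102, r = 40);
}


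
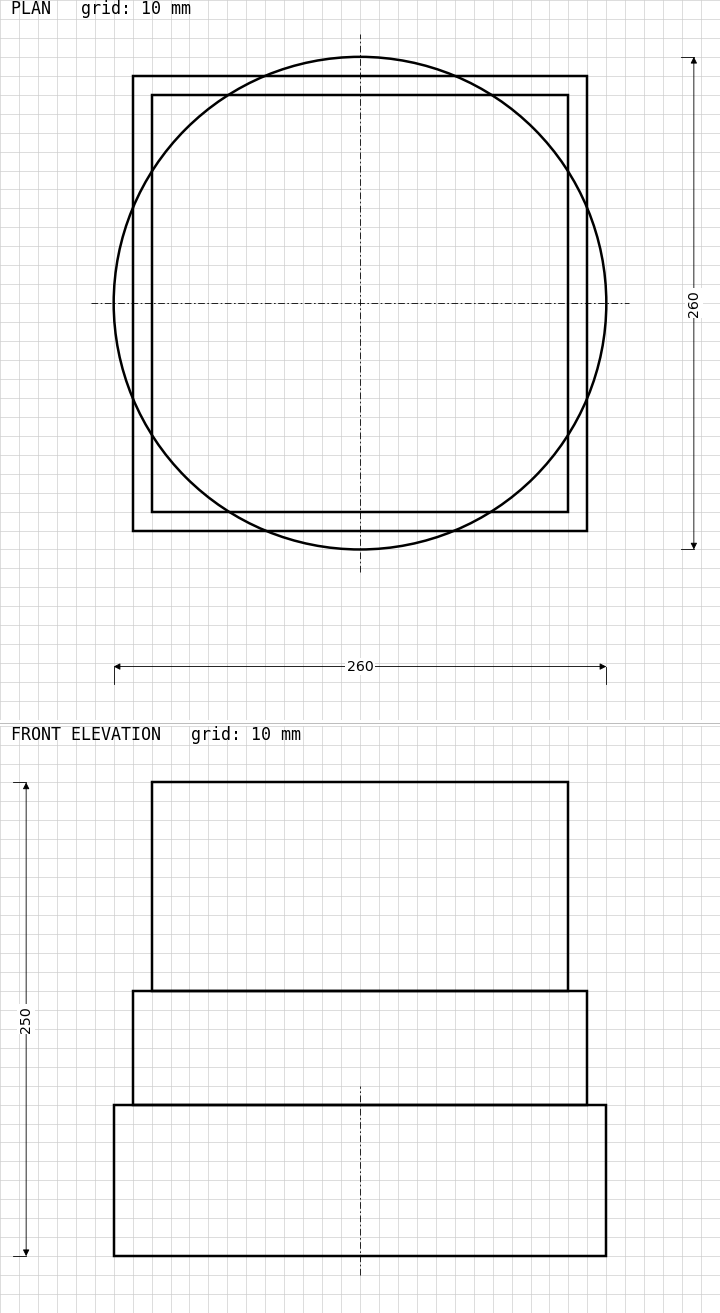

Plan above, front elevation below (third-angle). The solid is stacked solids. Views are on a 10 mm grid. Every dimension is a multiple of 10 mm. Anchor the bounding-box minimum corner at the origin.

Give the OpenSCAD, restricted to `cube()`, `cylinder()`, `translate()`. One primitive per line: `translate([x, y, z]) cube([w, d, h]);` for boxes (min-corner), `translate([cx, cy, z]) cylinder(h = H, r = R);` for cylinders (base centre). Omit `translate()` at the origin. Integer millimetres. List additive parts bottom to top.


translate([130, 130, 0]) cylinder(h = 80, r = 130);
translate([10, 10, 80]) cube([240, 240, 60]);
translate([20, 20, 140]) cube([220, 220, 110]);


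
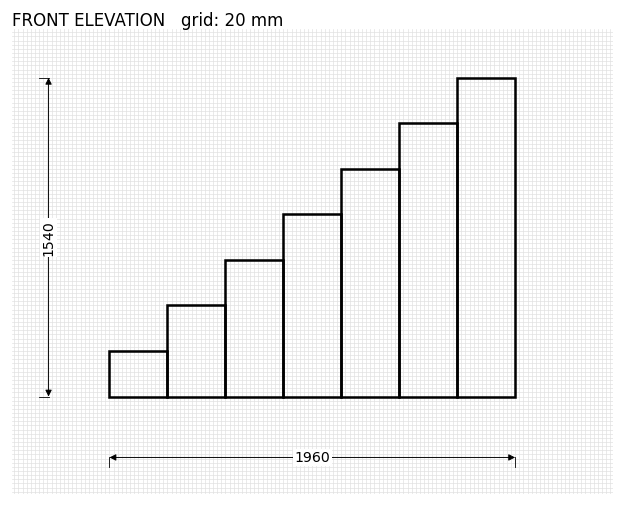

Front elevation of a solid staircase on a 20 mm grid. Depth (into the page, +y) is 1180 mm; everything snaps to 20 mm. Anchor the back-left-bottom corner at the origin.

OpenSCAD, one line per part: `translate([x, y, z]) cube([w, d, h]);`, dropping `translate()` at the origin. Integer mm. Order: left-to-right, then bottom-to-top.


cube([280, 1180, 220]);
translate([280, 0, 0]) cube([280, 1180, 440]);
translate([560, 0, 0]) cube([280, 1180, 660]);
translate([840, 0, 0]) cube([280, 1180, 880]);
translate([1120, 0, 0]) cube([280, 1180, 1100]);
translate([1400, 0, 0]) cube([280, 1180, 1320]);
translate([1680, 0, 0]) cube([280, 1180, 1540]);


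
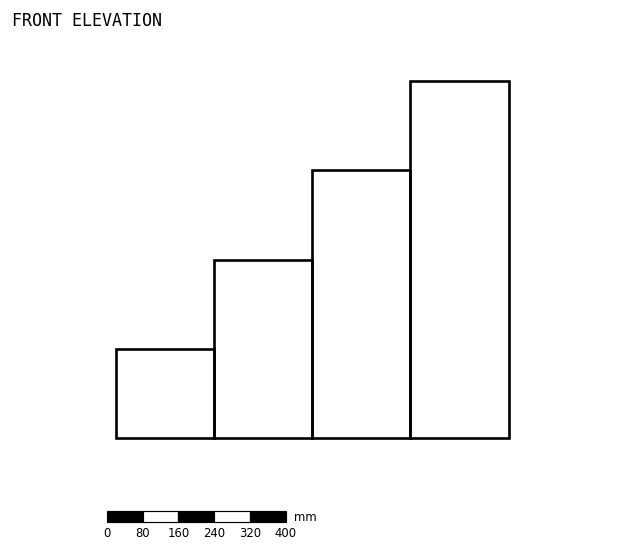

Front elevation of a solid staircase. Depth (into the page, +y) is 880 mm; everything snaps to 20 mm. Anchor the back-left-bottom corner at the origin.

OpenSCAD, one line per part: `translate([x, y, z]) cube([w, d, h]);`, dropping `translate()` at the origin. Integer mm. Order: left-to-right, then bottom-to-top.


cube([220, 880, 200]);
translate([220, 0, 0]) cube([220, 880, 400]);
translate([440, 0, 0]) cube([220, 880, 600]);
translate([660, 0, 0]) cube([220, 880, 800]);
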